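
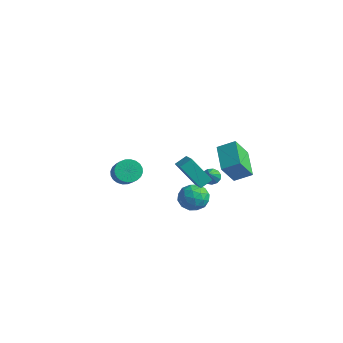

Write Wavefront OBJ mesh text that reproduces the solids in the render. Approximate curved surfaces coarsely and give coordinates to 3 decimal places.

v 3.105 -1.494 1.853
v 3.281 -0.782 2.263
v 2.271 -1.098 1.524
v 2.447 -0.386 1.934
v 4.053 -0.814 0.266
v 4.229 -0.102 0.676
v 3.219 -0.418 -0.063
v 3.395 0.294 0.347
v 2.894 0.068 -0.432
v 3.591 0.326 -1.051
v 2.529 -1.146 -1.349
v 3.226 -0.888 -1.968
v 3.458 -1.233 -1.095
v 3.684 -0.482 -0.528
v 2.436 -0.338 -1.872
v 2.662 0.413 -1.305
v 3.308 0.075 -1.941
v 3.94 -0.478 -1.461
v 2.18 -0.342 -0.939
v 2.812 -0.895 -0.459
v 3.275 0.304 -0.661
v 2.845 -1.124 -1.739
v 2.982 -1.326 -1.226
v 3.391 -1.175 -1.59
v 3.33 -0.171 -0.353
v 3.739 -0.02 -0.718
v 3.661 -0.936 -0.743
v 2.381 -0.8 -1.682
v 2.79 -0.649 -2.047
v 2.729 0.355 -0.81
v 3.138 0.506 -1.174
v 2.459 0.116 -1.657
v 3.518 0.308 -1.548
v 3.303 -0.406 -2.087
v 2.839 -0.082 -2.031
v 2.971 0.359 -1.697
v 3.889 -0.017 -1.266
v 3.674 -0.731 -1.805
v 3.811 -0.933 -1.292
v 3.944 -0.492 -0.958
v 3.723 -0.164 -1.789
v 2.446 -0.089 -0.595
v 2.231 -0.803 -1.134
v 2.176 -0.328 -1.442
v 2.309 0.113 -1.108
v 2.817 -0.414 -0.313
v 2.602 -1.128 -0.852
v 3.149 -1.179 -0.703
v 3.281 -0.738 -0.369
v 2.397 -0.656 -0.611
v 0.66 3.406 -2.344
v 0.969 3.161 -2.783
v 1.42 2.454 -1.276
v 1.147 3.421 -2.677
v 1.17 3.677 -2.465
v 1.031 3.846 -2.216
v 0.774 3.876 -2.006
v 0.481 3.756 -1.904
v 0.245 3.526 -1.942
v 0.141 3.257 -2.107
v 0.201 3.035 -2.348
v 0.407 2.931 -2.587
v 0.694 2.978 -2.749
v 2.593 2.916 0.33
v 2.502 1.968 1.665
v 3.383 3.616 0.881
v 3.292 2.667 2.215
v 4.048 1.813 -0.355
v 3.957 0.864 0.979
v 4.838 2.512 0.195
v 4.747 1.564 1.53
v -4.226 0.986 -3.235
v -3.725 0.801 -3.896
v -2.653 0.168 -2.906
v -3.154 0.354 -2.245
v -3.618 1.105 -3.817
v -2.546 0.472 -2.827
v -3.604 1.391 -3.65
v -2.532 0.758 -2.66
v -3.685 1.615 -3.419
v -2.613 0.983 -2.429
v -3.848 1.744 -3.16
v -2.776 1.111 -2.171
v -4.068 1.757 -2.913
v -2.996 1.124 -1.923
v -4.313 1.653 -2.715
v -3.241 1.02 -1.725
v -4.544 1.447 -2.596
v -3.472 0.815 -1.606
v -4.727 1.172 -2.574
v -3.655 0.539 -1.584
v -4.834 0.868 -2.653
v -3.762 0.235 -1.663
v -4.848 0.582 -2.82
v -3.776 -0.051 -1.83
v -4.767 0.357 -3.051
v -3.695 -0.275 -2.061
v -4.604 0.229 -3.309
v -3.532 -0.404 -2.32
v -4.384 0.216 -3.557
v -3.312 -0.417 -2.567
v -4.139 0.32 -3.755
v -3.067 -0.313 -2.765
v -3.908 0.525 -3.874
v -2.836 -0.107 -2.884
f 2 4 1
f 5 2 1
f 1 4 3
f 3 5 1
f 2 8 4
f 6 2 5
f 6 8 2
f 4 8 3
f 7 5 3
f 3 8 7
f 7 6 5
f 8 6 7
f 9 46 25
f 46 20 49
f 25 49 14
f 46 49 25
f 9 25 21
f 25 14 26
f 21 26 10
f 25 26 21
f 9 21 30
f 21 10 31
f 30 31 16
f 21 31 30
f 9 30 42
f 30 16 45
f 42 45 19
f 30 45 42
f 9 42 46
f 42 19 50
f 46 50 20
f 42 50 46
f 10 26 37
f 26 14 40
f 37 40 18
f 26 40 37
f 14 49 27
f 49 20 48
f 27 48 13
f 49 48 27
f 20 50 47
f 50 19 43
f 47 43 11
f 50 43 47
f 19 45 44
f 45 16 32
f 44 32 15
f 45 32 44
f 16 31 36
f 31 10 33
f 36 33 17
f 31 33 36
f 12 38 24
f 38 18 39
f 24 39 13
f 38 39 24
f 12 24 22
f 24 13 23
f 22 23 11
f 24 23 22
f 12 22 29
f 22 11 28
f 29 28 15
f 22 28 29
f 12 29 34
f 29 15 35
f 34 35 17
f 29 35 34
f 12 34 38
f 34 17 41
f 38 41 18
f 34 41 38
f 13 39 27
f 39 18 40
f 27 40 14
f 39 40 27
f 11 23 47
f 23 13 48
f 47 48 20
f 23 48 47
f 15 28 44
f 28 11 43
f 44 43 19
f 28 43 44
f 17 35 36
f 35 15 32
f 36 32 16
f 35 32 36
f 18 41 37
f 41 17 33
f 37 33 10
f 41 33 37
f 52 51 54
f 52 54 53
f 54 51 55
f 54 55 53
f 55 51 56
f 55 56 53
f 56 51 57
f 56 57 53
f 57 51 58
f 57 58 53
f 58 51 59
f 58 59 53
f 59 51 60
f 59 60 53
f 60 51 61
f 60 61 53
f 61 51 62
f 61 62 53
f 62 51 63
f 62 63 53
f 63 51 52
f 63 52 53
f 65 67 64
f 68 65 64
f 64 67 66
f 66 68 64
f 65 71 67
f 69 65 68
f 69 71 65
f 67 71 66
f 70 68 66
f 66 71 70
f 70 69 68
f 71 69 70
f 73 72 76
f 73 76 74
f 74 76 77
f 74 77 75
f 76 72 78
f 76 78 77
f 77 78 79
f 77 79 75
f 78 72 80
f 78 80 79
f 79 80 81
f 79 81 75
f 80 72 82
f 80 82 81
f 81 82 83
f 81 83 75
f 82 72 84
f 82 84 83
f 83 84 85
f 83 85 75
f 84 72 86
f 84 86 85
f 85 86 87
f 85 87 75
f 86 72 88
f 86 88 87
f 87 88 89
f 87 89 75
f 88 72 90
f 88 90 89
f 89 90 91
f 89 91 75
f 90 72 92
f 90 92 91
f 91 92 93
f 91 93 75
f 92 72 94
f 92 94 93
f 93 94 95
f 93 95 75
f 94 72 96
f 94 96 95
f 95 96 97
f 95 97 75
f 96 72 98
f 96 98 97
f 97 98 99
f 97 99 75
f 98 72 100
f 98 100 99
f 99 100 101
f 99 101 75
f 100 72 102
f 100 102 101
f 101 102 103
f 101 103 75
f 102 72 104
f 102 104 103
f 103 104 105
f 103 105 75
f 104 72 73
f 104 73 105
f 105 73 74
f 105 74 75



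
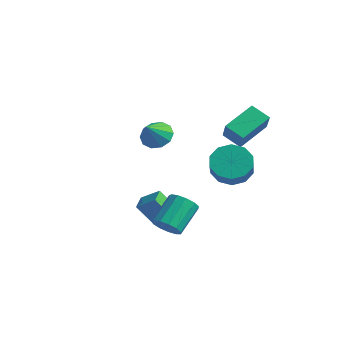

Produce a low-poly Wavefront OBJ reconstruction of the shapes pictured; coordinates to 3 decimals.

v 1.786 2.369 -0.44
v 2.29 1.86 -1.221
v 2.979 1.102 -0.281
v 2.474 1.611 0.5
v 2.647 2.385 -1.058
v 3.335 1.627 -0.118
v 2.674 2.904 -0.659
v 3.363 2.146 0.28
v 2.362 3.219 -0.177
v 3.051 2.461 0.763
v 1.83 3.209 0.205
v 2.519 2.451 1.145
v 1.281 2.878 0.341
v 1.97 2.12 1.281
v 0.925 2.353 0.178
v 1.613 1.595 1.118
v 0.897 1.834 -0.22
v 1.586 1.076 0.719
v 1.209 1.519 -0.703
v 1.898 0.761 0.237
v 1.741 1.529 -1.085
v 2.43 0.771 -0.145
v -2.981 2.012 0.202
v -2.315 1.714 -0.29
v -2.679 1.008 1.218
v -2.122 2.103 0.037
v -2.257 2.458 0.427
v -2.669 2.642 0.73
v -3.2 2.585 0.832
v -3.648 2.309 0.693
v -3.841 1.92 0.367
v -3.706 1.565 -0.023
v -3.294 1.382 -0.327
v -2.763 1.438 -0.429
v 2.241 2.446 1.084
v 1.287 2.236 1.611
v 2.321 4.127 1.901
v 1.367 3.916 2.427
v 2.913 1.924 2.093
v 1.959 1.713 2.619
v 2.993 3.604 2.909
v 2.039 3.394 3.436
v 2.209 -2.309 -2.469
v 2.946 -2.375 -2.223
v 2.709 -1.017 -1.146
v 1.971 -0.951 -1.391
v 2.954 -2.101 -2.567
v 2.717 -0.743 -1.49
v 2.725 -1.893 -2.879
v 2.488 -0.535 -1.802
v 2.332 -1.817 -3.061
v 2.095 -0.459 -1.984
v 1.9 -1.898 -3.055
v 1.663 -0.539 -1.978
v 1.566 -2.109 -2.863
v 1.329 -0.75 -1.785
v 1.436 -2.383 -2.545
v 1.199 -1.025 -1.468
v 1.551 -2.634 -2.204
v 1.314 -1.276 -1.126
v 1.875 -2.782 -1.946
v 1.638 -1.424 -0.868
v 2.305 -2.78 -1.854
v 2.068 -1.421 -0.777
v 2.704 -2.628 -1.958
v 2.467 -1.27 -0.88
v -1.324 0.088 -4.472
v -1.835 -0.437 -3.447
v -1.826 0.869 -4.322
v -2.337 0.343 -3.297
v -0.463 0.517 -3.823
v -0.974 -0.009 -2.798
v -0.965 1.297 -3.673
v -1.476 0.772 -2.648
f 2 1 5
f 2 5 3
f 3 5 6
f 3 6 4
f 5 1 7
f 5 7 6
f 6 7 8
f 6 8 4
f 7 1 9
f 7 9 8
f 8 9 10
f 8 10 4
f 9 1 11
f 9 11 10
f 10 11 12
f 10 12 4
f 11 1 13
f 11 13 12
f 12 13 14
f 12 14 4
f 13 1 15
f 13 15 14
f 14 15 16
f 14 16 4
f 15 1 17
f 15 17 16
f 16 17 18
f 16 18 4
f 17 1 19
f 17 19 18
f 18 19 20
f 18 20 4
f 19 1 21
f 19 21 20
f 20 21 22
f 20 22 4
f 21 1 2
f 21 2 22
f 22 2 3
f 22 3 4
f 24 23 26
f 24 26 25
f 26 23 27
f 26 27 25
f 27 23 28
f 27 28 25
f 28 23 29
f 28 29 25
f 29 23 30
f 29 30 25
f 30 23 31
f 30 31 25
f 31 23 32
f 31 32 25
f 32 23 33
f 32 33 25
f 33 23 34
f 33 34 25
f 34 23 24
f 34 24 25
f 36 38 35
f 39 36 35
f 35 38 37
f 37 39 35
f 36 42 38
f 40 36 39
f 40 42 36
f 38 42 37
f 41 39 37
f 37 42 41
f 41 40 39
f 42 40 41
f 44 43 47
f 44 47 45
f 45 47 48
f 45 48 46
f 47 43 49
f 47 49 48
f 48 49 50
f 48 50 46
f 49 43 51
f 49 51 50
f 50 51 52
f 50 52 46
f 51 43 53
f 51 53 52
f 52 53 54
f 52 54 46
f 53 43 55
f 53 55 54
f 54 55 56
f 54 56 46
f 55 43 57
f 55 57 56
f 56 57 58
f 56 58 46
f 57 43 59
f 57 59 58
f 58 59 60
f 58 60 46
f 59 43 61
f 59 61 60
f 60 61 62
f 60 62 46
f 61 43 63
f 61 63 62
f 62 63 64
f 62 64 46
f 63 43 65
f 63 65 64
f 64 65 66
f 64 66 46
f 65 43 44
f 65 44 66
f 66 44 45
f 66 45 46
f 68 70 67
f 71 68 67
f 67 70 69
f 69 71 67
f 68 74 70
f 72 68 71
f 72 74 68
f 70 74 69
f 73 71 69
f 69 74 73
f 73 72 71
f 74 72 73



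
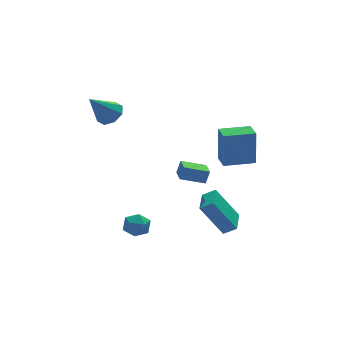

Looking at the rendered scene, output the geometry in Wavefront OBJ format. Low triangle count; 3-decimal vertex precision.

v -1.619 3.843 2.469
v -1.117 4.306 2.94
v -2.821 3.637 3.951
v -1.553 4.653 2.635
v -2.027 4.525 2.232
v -2.262 3.998 1.968
v -2.12 3.379 1.997
v -1.685 3.032 2.303
v -1.21 3.16 2.706
v -0.975 3.688 2.97
v 0.346 -2.981 -1.12
v 0.928 -3.331 -0.68
v 1.057 -1.753 -1.083
v 1.64 -2.103 -0.643
v 1.4 -3.537 -2.957
v 1.983 -3.887 -2.517
v 2.112 -2.309 -2.92
v 2.694 -2.659 -2.48
v 1.836 2.739 -2.818
v 2.115 2.817 -2.04
v 2.142 3.847 -3.038
v 2.421 3.924 -2.26
v 3.139 2.296 -3.24
v 3.418 2.373 -2.462
v 3.445 3.403 -3.46
v 3.724 3.481 -2.682
v -2.295 0.269 -3.11
v -1.527 0.389 -3.296
v -2.253 -0.889 -3.684
v -1.485 -0.769 -3.87
v -1.7 -0.879 -3.108
v -1.726 -0.163 -2.753
v -2.054 -0.337 -4.227
v -2.08 0.379 -3.872
v -1.378 0.014 -3.986
v -1.159 -0.321 -3.294
v -2.621 -0.179 -3.686
v -2.402 -0.514 -2.994
v 2.065 -2.081 1.01
v 2.131 -1.906 3.052
v 2.258 -1.043 0.915
v 2.325 -0.868 2.957
v 3.715 -2.392 0.983
v 3.782 -2.217 3.025
v 3.909 -1.354 0.888
v 3.975 -1.179 2.93
f 2 1 4
f 2 4 3
f 4 1 5
f 4 5 3
f 5 1 6
f 5 6 3
f 6 1 7
f 6 7 3
f 7 1 8
f 7 8 3
f 8 1 9
f 8 9 3
f 9 1 10
f 9 10 3
f 10 1 2
f 10 2 3
f 12 14 11
f 15 12 11
f 11 14 13
f 13 15 11
f 12 18 14
f 16 12 15
f 16 18 12
f 14 18 13
f 17 15 13
f 13 18 17
f 17 16 15
f 18 16 17
f 20 22 19
f 23 20 19
f 19 22 21
f 21 23 19
f 20 26 22
f 24 20 23
f 24 26 20
f 22 26 21
f 25 23 21
f 21 26 25
f 25 24 23
f 26 24 25
f 27 38 32
f 27 32 28
f 27 28 34
f 27 34 37
f 27 37 38
f 28 32 36
f 32 38 31
f 38 37 29
f 37 34 33
f 34 28 35
f 30 36 31
f 30 31 29
f 30 29 33
f 30 33 35
f 30 35 36
f 31 36 32
f 29 31 38
f 33 29 37
f 35 33 34
f 36 35 28
f 40 42 39
f 43 40 39
f 39 42 41
f 41 43 39
f 40 46 42
f 44 40 43
f 44 46 40
f 42 46 41
f 45 43 41
f 41 46 45
f 45 44 43
f 46 44 45



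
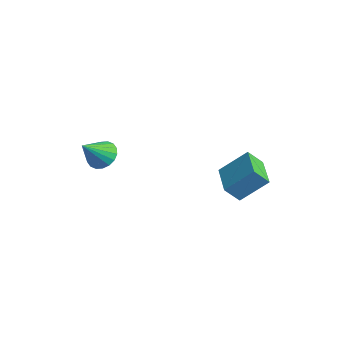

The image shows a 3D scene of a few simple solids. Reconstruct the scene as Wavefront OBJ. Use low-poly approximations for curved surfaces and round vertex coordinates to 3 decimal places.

v 0.012 1.616 2.189
v 0.635 2.831 3.422
v 0.198 2.346 1.374
v 0.822 3.562 2.607
v 1.798 0.918 1.973
v 2.422 2.134 3.206
v 1.985 1.649 1.158
v 2.608 2.864 2.391
v -2.814 -3.124 3.067
v -1.981 -2.873 3.075
v -2.466 -4.316 4.213
v -2.14 -2.653 3.352
v -2.433 -2.527 3.572
v -2.801 -2.519 3.692
v -3.171 -2.631 3.688
v -3.471 -2.84 3.561
v -3.641 -3.106 3.336
v -3.647 -3.375 3.058
v -3.488 -3.595 2.782
v -3.195 -3.721 2.562
v -2.827 -3.729 2.442
v -2.456 -3.617 2.446
v -2.156 -3.408 2.572
v -1.987 -3.142 2.797
f 2 4 1
f 5 2 1
f 1 4 3
f 3 5 1
f 2 8 4
f 6 2 5
f 6 8 2
f 4 8 3
f 7 5 3
f 3 8 7
f 7 6 5
f 8 6 7
f 10 9 12
f 10 12 11
f 12 9 13
f 12 13 11
f 13 9 14
f 13 14 11
f 14 9 15
f 14 15 11
f 15 9 16
f 15 16 11
f 16 9 17
f 16 17 11
f 17 9 18
f 17 18 11
f 18 9 19
f 18 19 11
f 19 9 20
f 19 20 11
f 20 9 21
f 20 21 11
f 21 9 22
f 21 22 11
f 22 9 23
f 22 23 11
f 23 9 24
f 23 24 11
f 24 9 10
f 24 10 11



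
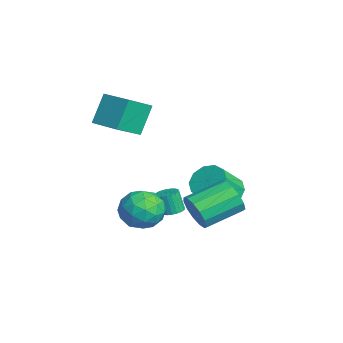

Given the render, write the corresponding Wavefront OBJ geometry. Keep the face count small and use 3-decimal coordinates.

v 2.381 0.057 -1.426
v 2.845 -0.646 -2.293
v 1.875 -1.534 -0.407
v 2.339 -2.237 -1.274
v 3.071 -1.568 -0.583
v 3.384 -0.584 -1.213
v 1.336 -1.596 -1.487
v 1.649 -0.612 -2.117
v 2.199 -1.668 -2.331
v 3.271 -1.651 -1.772
v 1.449 -0.529 -0.928
v 2.521 -0.512 -0.369
v 2.658 -0.155 -1.949
v 2.062 -2.025 -0.751
v 2.493 -1.632 -0.344
v 2.765 -2.045 -0.854
v 2.974 -0.119 -1.314
v 3.247 -0.532 -1.824
v 3.38 -1.074 -0.818
v 1.473 -1.648 -0.876
v 1.746 -2.061 -1.386
v 1.955 -0.135 -1.846
v 2.227 -0.548 -2.356
v 1.34 -1.106 -1.882
v 2.551 -1.169 -2.481
v 2.253 -2.104 -1.882
v 1.664 -1.727 -2.008
v 1.848 -1.149 -2.378
v 3.181 -1.159 -2.153
v 2.883 -2.094 -1.553
v 3.313 -1.7 -1.147
v 3.497 -1.122 -1.517
v 2.801 -1.759 -2.175
v 1.837 -0.086 -1.147
v 1.539 -1.021 -0.547
v 1.223 -1.058 -1.183
v 1.407 -0.48 -1.553
v 2.467 -0.076 -0.818
v 2.169 -1.011 -0.219
v 2.872 -1.031 -0.322
v 3.056 -0.453 -0.692
v 1.919 -0.421 -0.525
v -4.3 -0.732 2.757
v -3.47 -2.025 3.656
v -2.882 0.282 2.908
v -2.052 -1.01 3.806
v -3.628 -1.43 1.134
v -2.798 -2.722 2.032
v -2.21 -0.415 1.284
v -1.38 -1.708 2.183
v -2.275 3.888 -3.207
v -1.347 4.417 -3.281
v -0.618 3.32 -1.967
v -1.545 2.792 -1.893
v -1.718 4.718 -2.824
v -0.989 3.622 -1.51
v -2.302 4.702 -2.513
v -1.573 3.606 -1.199
v -2.875 4.375 -2.467
v -2.146 3.279 -1.153
v -3.219 3.863 -2.704
v -2.49 2.766 -1.39
v -3.202 3.36 -3.133
v -2.473 2.263 -1.819
v -2.831 3.058 -3.59
v -2.102 1.962 -2.276
v -2.247 3.074 -3.901
v -1.518 1.978 -2.587
v -1.674 3.401 -3.947
v -0.945 2.305 -2.633
v -1.33 3.914 -3.71
v -0.601 2.817 -2.396
v 2.774 1.355 -1.577
v 3.268 1.188 -0.677
v 2.701 3.138 -0.004
v 2.206 3.305 -0.903
v 3.662 1.428 -1.04
v 3.094 3.378 -0.366
v 3.773 1.644 -1.573
v 3.205 3.595 -0.899
v 3.567 1.769 -2.107
v 2.999 3.719 -1.434
v 3.109 1.762 -2.473
v 2.541 3.712 -1.8
v 2.545 1.626 -2.554
v 1.977 3.576 -1.881
v 2.053 1.404 -2.325
v 1.486 3.354 -1.652
v 1.791 1.166 -1.859
v 1.223 3.116 -1.185
v 1.84 0.988 -1.302
v 1.272 2.939 -0.629
v 2.186 0.927 -0.833
v 1.618 2.877 -0.16
v 2.718 1.001 -0.6
v 2.151 2.952 0.073
v -0.046 0.801 -2.995
v 0.269 1.294 -2.823
v 0.041 1.033 -1.654
v -0.274 0.539 -1.825
v 0.049 1.384 -2.846
v -0.178 1.123 -1.676
v -0.184 1.386 -2.891
v -0.412 1.124 -1.721
v -0.397 1.298 -2.952
v -0.624 1.037 -1.782
v -0.556 1.135 -3.019
v -0.784 0.873 -1.85
v -0.638 0.92 -3.083
v -0.865 0.659 -1.913
v -0.629 0.688 -3.134
v -0.857 0.426 -1.964
v -0.532 0.472 -3.163
v -0.76 0.211 -1.993
v -0.361 0.307 -3.166
v -0.589 0.046 -1.997
v -0.142 0.217 -3.144
v -0.369 -0.044 -1.974
v 0.092 0.216 -3.099
v -0.136 -0.046 -1.929
v 0.304 0.303 -3.038
v 0.077 0.042 -1.868
v 0.464 0.467 -2.97
v 0.236 0.205 -1.801
v 0.545 0.681 -2.907
v 0.318 0.42 -1.737
v 0.537 0.914 -2.856
v 0.309 0.652 -1.686
v 0.44 1.129 -2.827
v 0.212 0.868 -1.657
f 1 38 17
f 38 12 41
f 17 41 6
f 38 41 17
f 1 17 13
f 17 6 18
f 13 18 2
f 17 18 13
f 1 13 22
f 13 2 23
f 22 23 8
f 13 23 22
f 1 22 34
f 22 8 37
f 34 37 11
f 22 37 34
f 1 34 38
f 34 11 42
f 38 42 12
f 34 42 38
f 2 18 29
f 18 6 32
f 29 32 10
f 18 32 29
f 6 41 19
f 41 12 40
f 19 40 5
f 41 40 19
f 12 42 39
f 42 11 35
f 39 35 3
f 42 35 39
f 11 37 36
f 37 8 24
f 36 24 7
f 37 24 36
f 8 23 28
f 23 2 25
f 28 25 9
f 23 25 28
f 4 30 16
f 30 10 31
f 16 31 5
f 30 31 16
f 4 16 14
f 16 5 15
f 14 15 3
f 16 15 14
f 4 14 21
f 14 3 20
f 21 20 7
f 14 20 21
f 4 21 26
f 21 7 27
f 26 27 9
f 21 27 26
f 4 26 30
f 26 9 33
f 30 33 10
f 26 33 30
f 5 31 19
f 31 10 32
f 19 32 6
f 31 32 19
f 3 15 39
f 15 5 40
f 39 40 12
f 15 40 39
f 7 20 36
f 20 3 35
f 36 35 11
f 20 35 36
f 9 27 28
f 27 7 24
f 28 24 8
f 27 24 28
f 10 33 29
f 33 9 25
f 29 25 2
f 33 25 29
f 44 46 43
f 47 44 43
f 43 46 45
f 45 47 43
f 44 50 46
f 48 44 47
f 48 50 44
f 46 50 45
f 49 47 45
f 45 50 49
f 49 48 47
f 50 48 49
f 52 51 55
f 52 55 53
f 53 55 56
f 53 56 54
f 55 51 57
f 55 57 56
f 56 57 58
f 56 58 54
f 57 51 59
f 57 59 58
f 58 59 60
f 58 60 54
f 59 51 61
f 59 61 60
f 60 61 62
f 60 62 54
f 61 51 63
f 61 63 62
f 62 63 64
f 62 64 54
f 63 51 65
f 63 65 64
f 64 65 66
f 64 66 54
f 65 51 67
f 65 67 66
f 66 67 68
f 66 68 54
f 67 51 69
f 67 69 68
f 68 69 70
f 68 70 54
f 69 51 71
f 69 71 70
f 70 71 72
f 70 72 54
f 71 51 52
f 71 52 72
f 72 52 53
f 72 53 54
f 74 73 77
f 74 77 75
f 75 77 78
f 75 78 76
f 77 73 79
f 77 79 78
f 78 79 80
f 78 80 76
f 79 73 81
f 79 81 80
f 80 81 82
f 80 82 76
f 81 73 83
f 81 83 82
f 82 83 84
f 82 84 76
f 83 73 85
f 83 85 84
f 84 85 86
f 84 86 76
f 85 73 87
f 85 87 86
f 86 87 88
f 86 88 76
f 87 73 89
f 87 89 88
f 88 89 90
f 88 90 76
f 89 73 91
f 89 91 90
f 90 91 92
f 90 92 76
f 91 73 93
f 91 93 92
f 92 93 94
f 92 94 76
f 93 73 95
f 93 95 94
f 94 95 96
f 94 96 76
f 95 73 74
f 95 74 96
f 96 74 75
f 96 75 76
f 98 97 101
f 98 101 99
f 99 101 102
f 99 102 100
f 101 97 103
f 101 103 102
f 102 103 104
f 102 104 100
f 103 97 105
f 103 105 104
f 104 105 106
f 104 106 100
f 105 97 107
f 105 107 106
f 106 107 108
f 106 108 100
f 107 97 109
f 107 109 108
f 108 109 110
f 108 110 100
f 109 97 111
f 109 111 110
f 110 111 112
f 110 112 100
f 111 97 113
f 111 113 112
f 112 113 114
f 112 114 100
f 113 97 115
f 113 115 114
f 114 115 116
f 114 116 100
f 115 97 117
f 115 117 116
f 116 117 118
f 116 118 100
f 117 97 119
f 117 119 118
f 118 119 120
f 118 120 100
f 119 97 121
f 119 121 120
f 120 121 122
f 120 122 100
f 121 97 123
f 121 123 122
f 122 123 124
f 122 124 100
f 123 97 125
f 123 125 124
f 124 125 126
f 124 126 100
f 125 97 127
f 125 127 126
f 126 127 128
f 126 128 100
f 127 97 129
f 127 129 128
f 128 129 130
f 128 130 100
f 129 97 98
f 129 98 130
f 130 98 99
f 130 99 100



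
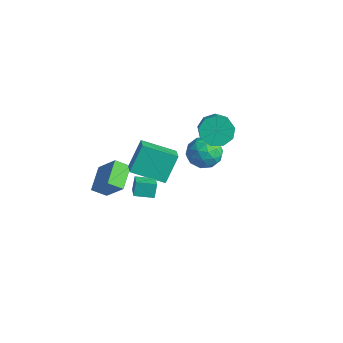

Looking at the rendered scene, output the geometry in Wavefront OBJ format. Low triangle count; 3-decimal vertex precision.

v -1.181 -2.601 0.886
v -1.469 -1.545 2.39
v 0.138 -1.177 0.139
v -0.15 -0.121 1.643
v -0.09 -3.259 1.557
v -0.378 -2.203 3.061
v 1.229 -1.835 0.81
v 0.941 -0.779 2.314
v -0.591 2.892 1.676
v 0.071 2.858 0.901
v 1.054 2.194 1.769
v 0.391 2.228 2.544
v 0.154 3.451 1.26
v 1.136 2.787 2.128
v -0.112 3.782 1.813
v 0.871 3.118 2.682
v -0.602 3.696 2.303
v 0.381 3.033 3.171
v -1.087 3.235 2.498
v -0.105 2.571 3.367
v -1.34 2.613 2.309
v -0.358 1.949 3.178
v -1.243 2.121 1.824
v -0.26 1.457 2.692
v -0.841 1.99 1.269
v 0.142 1.327 2.138
v -0.322 2.281 0.904
v 0.661 1.618 1.773
v 2.288 -4.656 2.104
v 2.074 -4.334 2.906
v 1.419 -4.142 1.666
v 1.205 -3.82 2.468
v 2.915 -3.76 1.912
v 2.701 -3.438 2.714
v 2.046 -3.246 1.474
v 1.832 -2.924 2.276
v -2.195 4.405 -2.731
v -1.386 3.655 -2.423
v -3.474 3.385 -1.857
v -2.665 2.635 -1.549
v -2.676 3.685 -1.091
v -1.886 4.315 -1.631
v -2.974 2.725 -2.649
v -2.184 3.355 -3.189
v -1.867 2.616 -2.372
v -1.683 3.209 -1.409
v -3.177 3.831 -2.871
v -2.993 4.424 -1.908
v -1.678 4.12 -2.653
v -3.182 2.92 -1.627
v -3.188 3.538 -1.357
v -2.713 3.097 -1.176
v -1.972 4.508 -2.188
v -1.496 4.067 -2.007
v -2.255 4.084 -1.224
v -3.364 2.973 -2.273
v -2.888 2.532 -2.092
v -2.147 3.943 -3.104
v -1.672 3.502 -2.923
v -2.605 2.956 -3.056
v -1.486 3.068 -2.443
v -2.237 2.468 -1.929
v -2.419 2.521 -2.576
v -1.955 2.892 -2.893
v -1.377 3.416 -1.877
v -2.129 2.817 -1.363
v -2.136 3.434 -1.094
v -1.671 3.805 -1.411
v -1.66 2.806 -1.847
v -2.731 4.223 -2.917
v -3.483 3.624 -2.403
v -3.189 3.235 -2.869
v -2.724 3.606 -3.186
v -2.623 4.572 -2.351
v -3.374 3.972 -1.837
v -2.905 4.148 -1.387
v -2.441 4.519 -1.704
v -3.2 4.234 -2.433
v -2.69 -2.546 -0.904
v -3.165 -3.244 -0.368
v -1.397 -2.299 0.561
v -1.872 -2.997 1.098
v -1.728 -3.703 -1.558
v -2.203 -4.401 -1.021
v -0.435 -3.456 -0.092
v -0.91 -4.154 0.444
f 2 4 1
f 5 2 1
f 1 4 3
f 3 5 1
f 2 8 4
f 6 2 5
f 6 8 2
f 4 8 3
f 7 5 3
f 3 8 7
f 7 6 5
f 8 6 7
f 10 9 13
f 10 13 11
f 11 13 14
f 11 14 12
f 13 9 15
f 13 15 14
f 14 15 16
f 14 16 12
f 15 9 17
f 15 17 16
f 16 17 18
f 16 18 12
f 17 9 19
f 17 19 18
f 18 19 20
f 18 20 12
f 19 9 21
f 19 21 20
f 20 21 22
f 20 22 12
f 21 9 23
f 21 23 22
f 22 23 24
f 22 24 12
f 23 9 25
f 23 25 24
f 24 25 26
f 24 26 12
f 25 9 27
f 25 27 26
f 26 27 28
f 26 28 12
f 27 9 10
f 27 10 28
f 28 10 11
f 28 11 12
f 30 32 29
f 33 30 29
f 29 32 31
f 31 33 29
f 30 36 32
f 34 30 33
f 34 36 30
f 32 36 31
f 35 33 31
f 31 36 35
f 35 34 33
f 36 34 35
f 37 74 53
f 74 48 77
f 53 77 42
f 74 77 53
f 37 53 49
f 53 42 54
f 49 54 38
f 53 54 49
f 37 49 58
f 49 38 59
f 58 59 44
f 49 59 58
f 37 58 70
f 58 44 73
f 70 73 47
f 58 73 70
f 37 70 74
f 70 47 78
f 74 78 48
f 70 78 74
f 38 54 65
f 54 42 68
f 65 68 46
f 54 68 65
f 42 77 55
f 77 48 76
f 55 76 41
f 77 76 55
f 48 78 75
f 78 47 71
f 75 71 39
f 78 71 75
f 47 73 72
f 73 44 60
f 72 60 43
f 73 60 72
f 44 59 64
f 59 38 61
f 64 61 45
f 59 61 64
f 40 66 52
f 66 46 67
f 52 67 41
f 66 67 52
f 40 52 50
f 52 41 51
f 50 51 39
f 52 51 50
f 40 50 57
f 50 39 56
f 57 56 43
f 50 56 57
f 40 57 62
f 57 43 63
f 62 63 45
f 57 63 62
f 40 62 66
f 62 45 69
f 66 69 46
f 62 69 66
f 41 67 55
f 67 46 68
f 55 68 42
f 67 68 55
f 39 51 75
f 51 41 76
f 75 76 48
f 51 76 75
f 43 56 72
f 56 39 71
f 72 71 47
f 56 71 72
f 45 63 64
f 63 43 60
f 64 60 44
f 63 60 64
f 46 69 65
f 69 45 61
f 65 61 38
f 69 61 65
f 80 82 79
f 83 80 79
f 79 82 81
f 81 83 79
f 80 86 82
f 84 80 83
f 84 86 80
f 82 86 81
f 85 83 81
f 81 86 85
f 85 84 83
f 86 84 85



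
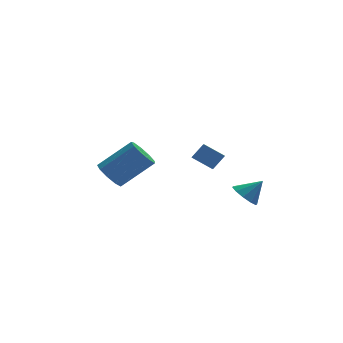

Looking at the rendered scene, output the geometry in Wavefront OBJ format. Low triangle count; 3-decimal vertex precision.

v -4.068 -0.352 3.066
v -3.651 0.232 2.575
v -1.995 0.217 3.962
v -2.412 -0.368 4.454
v -3.987 0.51 2.98
v -2.332 0.494 4.367
v -4.362 0.384 3.425
v -2.706 0.368 4.812
v -4.598 -0.086 3.702
v -2.943 -0.102 5.09
v -4.587 -0.681 3.682
v -2.931 -0.697 5.07
v -4.332 -1.122 3.374
v -2.677 -1.137 4.761
v -3.954 -1.203 2.921
v -2.299 -1.218 4.309
v -3.629 -0.885 2.537
v -1.974 -0.901 3.924
v -3.509 -0.319 2.4
v -1.854 -0.334 3.787
v 1.731 2.414 1.685
v 1.343 0.994 2.337
v 0.797 2.971 2.341
v 0.409 1.551 2.994
v 2.371 2.589 2.446
v 1.983 1.169 3.099
v 1.437 3.146 3.103
v 1.049 1.726 3.755
v 2.678 -0.116 0.869
v 3.081 -0.734 0.468
v 3.582 -0.124 1.791
v 3.266 -0.281 0.292
v 3.225 0.234 0.337
v 2.976 0.616 0.585
v 2.613 0.719 0.941
v 2.275 0.503 1.271
v 2.091 0.05 1.447
v 2.131 -0.465 1.402
v 2.381 -0.847 1.154
v 2.743 -0.95 0.798
f 2 1 5
f 2 5 3
f 3 5 6
f 3 6 4
f 5 1 7
f 5 7 6
f 6 7 8
f 6 8 4
f 7 1 9
f 7 9 8
f 8 9 10
f 8 10 4
f 9 1 11
f 9 11 10
f 10 11 12
f 10 12 4
f 11 1 13
f 11 13 12
f 12 13 14
f 12 14 4
f 13 1 15
f 13 15 14
f 14 15 16
f 14 16 4
f 15 1 17
f 15 17 16
f 16 17 18
f 16 18 4
f 17 1 19
f 17 19 18
f 18 19 20
f 18 20 4
f 19 1 2
f 19 2 20
f 20 2 3
f 20 3 4
f 22 24 21
f 25 22 21
f 21 24 23
f 23 25 21
f 22 28 24
f 26 22 25
f 26 28 22
f 24 28 23
f 27 25 23
f 23 28 27
f 27 26 25
f 28 26 27
f 30 29 32
f 30 32 31
f 32 29 33
f 32 33 31
f 33 29 34
f 33 34 31
f 34 29 35
f 34 35 31
f 35 29 36
f 35 36 31
f 36 29 37
f 36 37 31
f 37 29 38
f 37 38 31
f 38 29 39
f 38 39 31
f 39 29 40
f 39 40 31
f 40 29 30
f 40 30 31



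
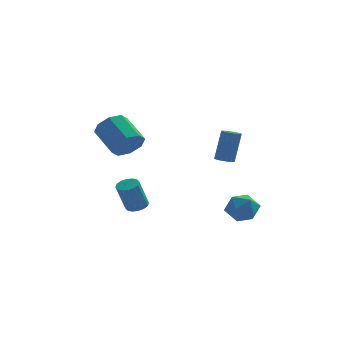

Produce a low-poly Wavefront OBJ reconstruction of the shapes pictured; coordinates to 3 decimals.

v -2.66 -2.865 -1.504
v -2.183 -2.54 -1.279
v -2.643 -2.989 0.349
v -3.12 -3.315 0.124
v -2.427 -2.332 -1.291
v -2.887 -2.781 0.337
v -2.734 -2.267 -1.359
v -3.194 -2.716 0.268
v -3.021 -2.362 -1.467
v -3.481 -2.812 0.161
v -3.211 -2.593 -1.584
v -3.671 -3.042 0.043
v -3.254 -2.896 -1.68
v -3.714 -3.345 -0.052
v -3.137 -3.191 -1.729
v -3.597 -3.64 -0.101
v -2.893 -3.399 -1.717
v -3.353 -3.848 -0.089
v -2.586 -3.464 -1.648
v -3.046 -3.913 -0.021
v -2.299 -3.368 -1.541
v -2.759 -3.818 0.087
v -2.109 -3.138 -1.423
v -2.569 -3.587 0.204
v -2.066 -2.835 -1.328
v -2.526 -3.284 0.3
v 1.725 -2.872 -1.806
v 2.26 -2.325 -2.432
v 3.04 -3.175 -0.948
v 3.575 -2.628 -1.574
v 2.915 -2.195 -0.979
v 2.102 -2.008 -1.51
v 3.198 -3.492 -1.87
v 2.385 -3.305 -2.401
v 3.17 -2.709 -2.472
v 2.995 -1.907 -1.921
v 2.305 -3.593 -1.459
v 2.13 -2.791 -0.908
v -3.202 0.06 1.649
v -2.558 0.76 1.374
v -3.534 2.06 2.397
v -4.178 1.36 2.671
v -3.142 0.699 0.895
v -4.118 1.998 1.918
v -3.761 0.264 0.857
v -4.737 1.563 1.88
v -4.053 -0.291 1.283
v -5.028 1.009 2.306
v -3.846 -0.64 1.923
v -4.822 0.66 2.946
v -3.262 -0.578 2.402
v -4.238 0.721 3.425
v -2.643 -0.143 2.44
v -3.619 1.156 3.463
v -2.352 0.411 2.014
v -3.327 1.711 3.037
v 1.769 0.72 0.413
v 2.302 0.79 0.294
v 2.663 1.19 2.148
v 2.131 1.12 2.267
v 2.184 1.048 0.262
v 2.546 1.447 2.115
v 1.956 1.217 0.27
v 2.317 1.617 2.123
v 1.677 1.253 0.316
v 2.039 1.653 2.169
v 1.423 1.147 0.389
v 1.785 1.547 2.242
v 1.262 0.926 0.468
v 1.624 1.326 2.321
v 1.237 0.65 0.532
v 1.598 1.05 2.386
v 1.354 0.393 0.565
v 1.716 0.792 2.418
v 1.583 0.223 0.557
v 1.944 0.623 2.41
v 1.861 0.187 0.511
v 2.223 0.587 2.364
v 2.115 0.293 0.438
v 2.477 0.693 2.291
v 2.276 0.514 0.359
v 2.638 0.914 2.212
f 2 1 5
f 2 5 3
f 3 5 6
f 3 6 4
f 5 1 7
f 5 7 6
f 6 7 8
f 6 8 4
f 7 1 9
f 7 9 8
f 8 9 10
f 8 10 4
f 9 1 11
f 9 11 10
f 10 11 12
f 10 12 4
f 11 1 13
f 11 13 12
f 12 13 14
f 12 14 4
f 13 1 15
f 13 15 14
f 14 15 16
f 14 16 4
f 15 1 17
f 15 17 16
f 16 17 18
f 16 18 4
f 17 1 19
f 17 19 18
f 18 19 20
f 18 20 4
f 19 1 21
f 19 21 20
f 20 21 22
f 20 22 4
f 21 1 23
f 21 23 22
f 22 23 24
f 22 24 4
f 23 1 25
f 23 25 24
f 24 25 26
f 24 26 4
f 25 1 2
f 25 2 26
f 26 2 3
f 26 3 4
f 27 38 32
f 27 32 28
f 27 28 34
f 27 34 37
f 27 37 38
f 28 32 36
f 32 38 31
f 38 37 29
f 37 34 33
f 34 28 35
f 30 36 31
f 30 31 29
f 30 29 33
f 30 33 35
f 30 35 36
f 31 36 32
f 29 31 38
f 33 29 37
f 35 33 34
f 36 35 28
f 40 39 43
f 40 43 41
f 41 43 44
f 41 44 42
f 43 39 45
f 43 45 44
f 44 45 46
f 44 46 42
f 45 39 47
f 45 47 46
f 46 47 48
f 46 48 42
f 47 39 49
f 47 49 48
f 48 49 50
f 48 50 42
f 49 39 51
f 49 51 50
f 50 51 52
f 50 52 42
f 51 39 53
f 51 53 52
f 52 53 54
f 52 54 42
f 53 39 55
f 53 55 54
f 54 55 56
f 54 56 42
f 55 39 40
f 55 40 56
f 56 40 41
f 56 41 42
f 58 57 61
f 58 61 59
f 59 61 62
f 59 62 60
f 61 57 63
f 61 63 62
f 62 63 64
f 62 64 60
f 63 57 65
f 63 65 64
f 64 65 66
f 64 66 60
f 65 57 67
f 65 67 66
f 66 67 68
f 66 68 60
f 67 57 69
f 67 69 68
f 68 69 70
f 68 70 60
f 69 57 71
f 69 71 70
f 70 71 72
f 70 72 60
f 71 57 73
f 71 73 72
f 72 73 74
f 72 74 60
f 73 57 75
f 73 75 74
f 74 75 76
f 74 76 60
f 75 57 77
f 75 77 76
f 76 77 78
f 76 78 60
f 77 57 79
f 77 79 78
f 78 79 80
f 78 80 60
f 79 57 81
f 79 81 80
f 80 81 82
f 80 82 60
f 81 57 58
f 81 58 82
f 82 58 59
f 82 59 60



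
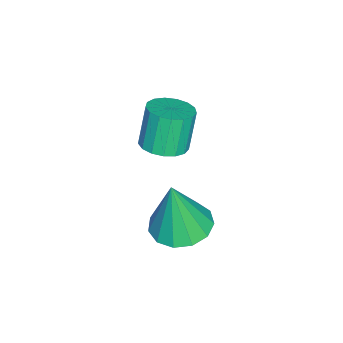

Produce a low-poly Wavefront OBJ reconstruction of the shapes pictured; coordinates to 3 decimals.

v 0.256 1.757 -3.503
v 1.299 1.847 -3.593
v 0.464 1.503 -1.357
v 1.091 2.394 -3.508
v 0.618 2.739 -3.421
v 0.03 2.772 -3.361
v -0.485 2.483 -3.345
v -0.766 1.963 -3.379
v -0.722 1.378 -3.453
v -0.367 0.913 -3.542
v 0.185 0.716 -3.619
v 0.76 0.849 -3.659
v 1.175 1.271 -3.649
v -2.695 0.206 -2.838
v -2.128 0.803 -2.673
v -2.658 0.892 -1.177
v -3.225 0.294 -1.342
v -2.45 1.008 -2.799
v -2.98 1.097 -1.303
v -2.829 1.029 -2.934
v -3.358 1.118 -1.438
v -3.176 0.862 -3.047
v -3.706 0.95 -1.551
v -3.413 0.544 -3.113
v -3.943 0.633 -1.616
v -3.486 0.149 -3.115
v -4.016 0.237 -1.618
v -3.378 -0.234 -3.054
v -3.908 -0.145 -1.557
v -3.113 -0.515 -2.943
v -3.643 -0.427 -1.447
v -2.752 -0.632 -2.809
v -3.282 -0.543 -1.312
v -2.379 -0.556 -2.681
v -2.909 -0.468 -1.185
v -2.078 -0.306 -2.589
v -2.607 -0.218 -1.093
v -1.918 0.061 -2.554
v -2.448 0.15 -1.058
v -1.936 0.461 -2.585
v -2.466 0.55 -1.088
f 2 1 4
f 2 4 3
f 4 1 5
f 4 5 3
f 5 1 6
f 5 6 3
f 6 1 7
f 6 7 3
f 7 1 8
f 7 8 3
f 8 1 9
f 8 9 3
f 9 1 10
f 9 10 3
f 10 1 11
f 10 11 3
f 11 1 12
f 11 12 3
f 12 1 13
f 12 13 3
f 13 1 2
f 13 2 3
f 15 14 18
f 15 18 16
f 16 18 19
f 16 19 17
f 18 14 20
f 18 20 19
f 19 20 21
f 19 21 17
f 20 14 22
f 20 22 21
f 21 22 23
f 21 23 17
f 22 14 24
f 22 24 23
f 23 24 25
f 23 25 17
f 24 14 26
f 24 26 25
f 25 26 27
f 25 27 17
f 26 14 28
f 26 28 27
f 27 28 29
f 27 29 17
f 28 14 30
f 28 30 29
f 29 30 31
f 29 31 17
f 30 14 32
f 30 32 31
f 31 32 33
f 31 33 17
f 32 14 34
f 32 34 33
f 33 34 35
f 33 35 17
f 34 14 36
f 34 36 35
f 35 36 37
f 35 37 17
f 36 14 38
f 36 38 37
f 37 38 39
f 37 39 17
f 38 14 40
f 38 40 39
f 39 40 41
f 39 41 17
f 40 14 15
f 40 15 41
f 41 15 16
f 41 16 17



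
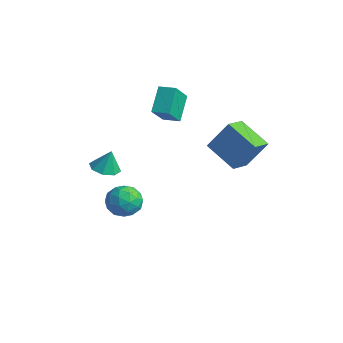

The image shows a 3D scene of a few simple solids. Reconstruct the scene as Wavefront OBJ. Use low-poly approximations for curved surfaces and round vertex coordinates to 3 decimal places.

v -2.745 -1.363 -0.404
v -2.121 -0.72 -0.655
v -2.495 -1.077 0.944
v -2.777 -0.452 -0.591
v -3.414 -0.717 -0.416
v -3.659 -1.361 -0.235
v -3.369 -2.005 -0.152
v -2.713 -2.273 -0.217
v -2.075 -2.008 -0.391
v -1.83 -1.365 -0.573
v -3.005 2.058 2.789
v -3.799 3.158 4.105
v -3.568 3.278 1.431
v -4.362 4.377 2.746
v -2.078 2.603 2.894
v -2.872 3.702 4.209
v -2.641 3.822 1.535
v -3.435 4.922 2.851
v -2.067 0.111 -2.302
v -1.031 -0.382 -2.455
v -2.789 -0.998 -3.625
v -1.753 -1.491 -3.778
v -2.342 -1.672 -2.799
v -1.896 -0.987 -1.981
v -1.924 -0.393 -4.099
v -1.478 0.292 -3.281
v -0.943 -0.693 -3.565
v -1.201 -1.484 -2.761
v -2.619 0.104 -3.319
v -2.877 -0.687 -2.515
v -1.486 -0.038 -2.262
v -2.334 -1.342 -3.818
v -2.68 -1.449 -3.242
v -2.072 -1.738 -3.332
v -1.994 -0.394 -1.984
v -1.385 -0.683 -2.073
v -2.155 -1.442 -2.276
v -2.435 -0.697 -4.007
v -1.826 -0.986 -4.096
v -1.748 0.358 -2.748
v -1.14 0.069 -2.838
v -1.665 0.062 -3.804
v -0.825 -0.511 -3.005
v -1.25 -1.163 -3.782
v -1.35 -0.517 -3.971
v -1.088 -0.114 -3.49
v -0.977 -0.975 -2.532
v -1.401 -1.627 -3.31
v -1.747 -1.734 -2.734
v -1.485 -1.331 -2.254
v -0.925 -1.158 -3.185
v -2.419 0.247 -2.77
v -2.843 -0.405 -3.548
v -2.335 -0.049 -3.826
v -2.073 0.354 -3.346
v -2.57 -0.217 -2.298
v -2.995 -0.869 -3.075
v -2.732 -1.266 -2.59
v -2.47 -0.863 -2.109
v -2.895 -0.222 -2.895
v 3.733 3.531 1.224
v 4.155 2.257 1.654
v 1.811 3.227 2.207
v 2.233 1.952 2.638
v 4.507 4.388 3.002
v 4.929 3.113 3.433
v 2.585 4.083 3.986
v 3.007 2.809 4.416
f 2 1 4
f 2 4 3
f 4 1 5
f 4 5 3
f 5 1 6
f 5 6 3
f 6 1 7
f 6 7 3
f 7 1 8
f 7 8 3
f 8 1 9
f 8 9 3
f 9 1 10
f 9 10 3
f 10 1 2
f 10 2 3
f 12 14 11
f 15 12 11
f 11 14 13
f 13 15 11
f 12 18 14
f 16 12 15
f 16 18 12
f 14 18 13
f 17 15 13
f 13 18 17
f 17 16 15
f 18 16 17
f 19 56 35
f 56 30 59
f 35 59 24
f 56 59 35
f 19 35 31
f 35 24 36
f 31 36 20
f 35 36 31
f 19 31 40
f 31 20 41
f 40 41 26
f 31 41 40
f 19 40 52
f 40 26 55
f 52 55 29
f 40 55 52
f 19 52 56
f 52 29 60
f 56 60 30
f 52 60 56
f 20 36 47
f 36 24 50
f 47 50 28
f 36 50 47
f 24 59 37
f 59 30 58
f 37 58 23
f 59 58 37
f 30 60 57
f 60 29 53
f 57 53 21
f 60 53 57
f 29 55 54
f 55 26 42
f 54 42 25
f 55 42 54
f 26 41 46
f 41 20 43
f 46 43 27
f 41 43 46
f 22 48 34
f 48 28 49
f 34 49 23
f 48 49 34
f 22 34 32
f 34 23 33
f 32 33 21
f 34 33 32
f 22 32 39
f 32 21 38
f 39 38 25
f 32 38 39
f 22 39 44
f 39 25 45
f 44 45 27
f 39 45 44
f 22 44 48
f 44 27 51
f 48 51 28
f 44 51 48
f 23 49 37
f 49 28 50
f 37 50 24
f 49 50 37
f 21 33 57
f 33 23 58
f 57 58 30
f 33 58 57
f 25 38 54
f 38 21 53
f 54 53 29
f 38 53 54
f 27 45 46
f 45 25 42
f 46 42 26
f 45 42 46
f 28 51 47
f 51 27 43
f 47 43 20
f 51 43 47
f 62 64 61
f 65 62 61
f 61 64 63
f 63 65 61
f 62 68 64
f 66 62 65
f 66 68 62
f 64 68 63
f 67 65 63
f 63 68 67
f 67 66 65
f 68 66 67



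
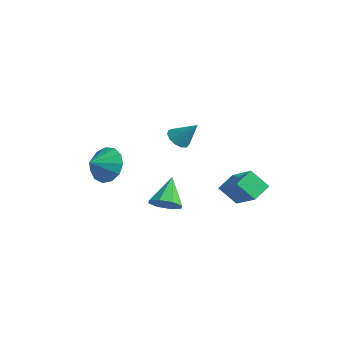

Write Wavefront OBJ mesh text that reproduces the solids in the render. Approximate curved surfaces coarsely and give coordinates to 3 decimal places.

v 1.389 -1.209 -0.068
v 2.107 -0.764 0.023
v 0.631 -0.231 1.128
v 1.714 -0.513 -0.431
v 1.131 -0.67 -0.672
v 0.698 -1.143 -0.559
v 0.67 -1.654 -0.158
v 1.063 -1.905 0.296
v 1.647 -1.748 0.537
v 2.079 -1.275 0.424
v -1.396 -2.58 1.837
v -0.828 -2.128 2.637
v -1.324 -3.6 2.363
v -1.414 -2.086 2.797
v -1.994 -2.201 2.653
v -2.384 -2.437 2.249
v -2.46 -2.718 1.715
v -2.199 -2.955 1.219
v -1.682 -3.073 0.92
v -1.075 -3.035 0.911
v -0.569 -2.852 1.197
v -0.326 -2.583 1.686
v -0.423 -2.313 2.223
v 0.363 0.327 3.451
v 0.865 0.421 3.018
v 1.157 0.853 4.489
v 0.66 0.738 3.014
v 0.361 0.925 3.149
v 0.062 0.921 3.379
v -0.141 0.729 3.632
v -0.185 0.409 3.828
v -0.055 0.063 3.904
v 0.208 -0.2 3.836
v 0.52 -0.295 3.645
v 0.782 -0.193 3.393
v 0.911 0.074 3.159
v 0.374 2.754 -0.749
v 2.006 2.563 0.339
v 0.176 3.781 -0.271
v 1.807 3.59 0.816
v 1.073 3.33 -1.696
v 2.704 3.139 -0.609
v 0.874 4.357 -1.219
v 2.506 4.166 -0.131
f 2 1 4
f 2 4 3
f 4 1 5
f 4 5 3
f 5 1 6
f 5 6 3
f 6 1 7
f 6 7 3
f 7 1 8
f 7 8 3
f 8 1 9
f 8 9 3
f 9 1 10
f 9 10 3
f 10 1 2
f 10 2 3
f 12 11 14
f 12 14 13
f 14 11 15
f 14 15 13
f 15 11 16
f 15 16 13
f 16 11 17
f 16 17 13
f 17 11 18
f 17 18 13
f 18 11 19
f 18 19 13
f 19 11 20
f 19 20 13
f 20 11 21
f 20 21 13
f 21 11 22
f 21 22 13
f 22 11 23
f 22 23 13
f 23 11 12
f 23 12 13
f 25 24 27
f 25 27 26
f 27 24 28
f 27 28 26
f 28 24 29
f 28 29 26
f 29 24 30
f 29 30 26
f 30 24 31
f 30 31 26
f 31 24 32
f 31 32 26
f 32 24 33
f 32 33 26
f 33 24 34
f 33 34 26
f 34 24 35
f 34 35 26
f 35 24 36
f 35 36 26
f 36 24 25
f 36 25 26
f 38 40 37
f 41 38 37
f 37 40 39
f 39 41 37
f 38 44 40
f 42 38 41
f 42 44 38
f 40 44 39
f 43 41 39
f 39 44 43
f 43 42 41
f 44 42 43



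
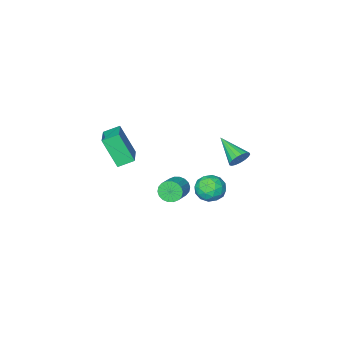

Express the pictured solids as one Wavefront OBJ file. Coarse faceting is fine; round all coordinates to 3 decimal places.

v 2.658 1.592 2.413
v 3.039 0.623 4.179
v 3.674 3.029 2.982
v 4.055 2.061 4.748
v 3.505 1.159 1.992
v 3.886 0.191 3.758
v 4.521 2.597 2.561
v 4.902 1.628 4.327
v -3.923 2.553 -0.506
v -3.499 2.815 0.028
v -3.857 0.747 0.326
v -3.824 2.859 0.15
v -4.171 2.833 0.122
v -4.462 2.743 -0.05
v -4.629 2.61 -0.327
v -4.634 2.464 -0.644
v -4.477 2.338 -0.93
v -4.193 2.262 -1.118
v -3.847 2.252 -1.166
v -3.519 2.312 -1.063
v -3.283 2.427 -0.832
v -3.194 2.571 -0.526
v -3.272 2.711 -0.216
v -1.067 4.238 -1.778
v -0.213 3.82 -1.548
v -1.707 3.66 -0.452
v -0.853 3.242 -0.222
v -0.942 4.215 -0.201
v -0.546 4.573 -1.021
v -1.374 2.907 -0.979
v -0.978 3.265 -1.799
v -0.403 2.997 -1.055
v -0.136 3.806 -0.574
v -1.784 3.674 -1.426
v -1.517 4.483 -0.945
v -0.584 4.08 -1.78
v -1.336 3.4 -0.22
v -1.388 3.973 -0.208
v -0.887 3.726 -0.073
v -0.779 4.522 -1.469
v -0.278 4.276 -1.334
v -0.706 4.509 -0.542
v -1.642 3.204 -0.666
v -1.141 2.958 -0.531
v -1.033 3.754 -1.927
v -0.532 3.507 -1.792
v -1.214 2.971 -1.458
v -0.194 3.35 -1.355
v -0.57 3.011 -0.575
v -0.876 2.814 -1.02
v -0.643 3.024 -1.502
v -0.037 3.825 -1.072
v -0.413 3.486 -0.292
v -0.465 4.058 -0.28
v -0.232 4.268 -0.762
v -0.148 3.342 -0.782
v -1.507 3.994 -1.708
v -1.883 3.655 -0.928
v -1.688 3.212 -1.238
v -1.455 3.422 -1.72
v -1.35 4.469 -1.425
v -1.726 4.13 -0.645
v -1.277 4.456 -0.498
v -1.044 4.666 -0.98
v -1.772 4.138 -1.218
v -1.445 -0.174 -3.645
v -1.015 -0.3 -4.272
v 0.075 0.489 -3.681
v -0.355 0.614 -3.055
v -1.182 -0.011 -4.35
v -0.091 0.778 -3.759
v -1.401 0.246 -4.289
v -0.31 1.035 -3.698
v -1.628 0.419 -4.1
v -0.537 1.208 -3.51
v -1.82 0.475 -3.822
v -0.729 1.264 -3.231
v -1.937 0.402 -3.508
v -0.846 1.191 -2.917
v -1.957 0.215 -3.222
v -0.866 1.004 -2.631
v -1.875 -0.049 -3.019
v -0.785 0.74 -2.428
v -1.709 -0.338 -2.941
v -0.618 0.451 -2.35
v -1.49 -0.595 -3.002
v -0.399 0.194 -2.411
v -1.263 -0.768 -3.19
v -0.172 0.021 -2.6
v -1.071 -0.824 -3.469
v 0.02 -0.035 -2.878
v -0.954 -0.751 -3.783
v 0.137 0.038 -3.192
v -0.934 -0.564 -4.069
v 0.157 0.225 -3.478
f 2 4 1
f 5 2 1
f 1 4 3
f 3 5 1
f 2 8 4
f 6 2 5
f 6 8 2
f 4 8 3
f 7 5 3
f 3 8 7
f 7 6 5
f 8 6 7
f 10 9 12
f 10 12 11
f 12 9 13
f 12 13 11
f 13 9 14
f 13 14 11
f 14 9 15
f 14 15 11
f 15 9 16
f 15 16 11
f 16 9 17
f 16 17 11
f 17 9 18
f 17 18 11
f 18 9 19
f 18 19 11
f 19 9 20
f 19 20 11
f 20 9 21
f 20 21 11
f 21 9 22
f 21 22 11
f 22 9 23
f 22 23 11
f 23 9 10
f 23 10 11
f 24 61 40
f 61 35 64
f 40 64 29
f 61 64 40
f 24 40 36
f 40 29 41
f 36 41 25
f 40 41 36
f 24 36 45
f 36 25 46
f 45 46 31
f 36 46 45
f 24 45 57
f 45 31 60
f 57 60 34
f 45 60 57
f 24 57 61
f 57 34 65
f 61 65 35
f 57 65 61
f 25 41 52
f 41 29 55
f 52 55 33
f 41 55 52
f 29 64 42
f 64 35 63
f 42 63 28
f 64 63 42
f 35 65 62
f 65 34 58
f 62 58 26
f 65 58 62
f 34 60 59
f 60 31 47
f 59 47 30
f 60 47 59
f 31 46 51
f 46 25 48
f 51 48 32
f 46 48 51
f 27 53 39
f 53 33 54
f 39 54 28
f 53 54 39
f 27 39 37
f 39 28 38
f 37 38 26
f 39 38 37
f 27 37 44
f 37 26 43
f 44 43 30
f 37 43 44
f 27 44 49
f 44 30 50
f 49 50 32
f 44 50 49
f 27 49 53
f 49 32 56
f 53 56 33
f 49 56 53
f 28 54 42
f 54 33 55
f 42 55 29
f 54 55 42
f 26 38 62
f 38 28 63
f 62 63 35
f 38 63 62
f 30 43 59
f 43 26 58
f 59 58 34
f 43 58 59
f 32 50 51
f 50 30 47
f 51 47 31
f 50 47 51
f 33 56 52
f 56 32 48
f 52 48 25
f 56 48 52
f 67 66 70
f 67 70 68
f 68 70 71
f 68 71 69
f 70 66 72
f 70 72 71
f 71 72 73
f 71 73 69
f 72 66 74
f 72 74 73
f 73 74 75
f 73 75 69
f 74 66 76
f 74 76 75
f 75 76 77
f 75 77 69
f 76 66 78
f 76 78 77
f 77 78 79
f 77 79 69
f 78 66 80
f 78 80 79
f 79 80 81
f 79 81 69
f 80 66 82
f 80 82 81
f 81 82 83
f 81 83 69
f 82 66 84
f 82 84 83
f 83 84 85
f 83 85 69
f 84 66 86
f 84 86 85
f 85 86 87
f 85 87 69
f 86 66 88
f 86 88 87
f 87 88 89
f 87 89 69
f 88 66 90
f 88 90 89
f 89 90 91
f 89 91 69
f 90 66 92
f 90 92 91
f 91 92 93
f 91 93 69
f 92 66 94
f 92 94 93
f 93 94 95
f 93 95 69
f 94 66 67
f 94 67 95
f 95 67 68
f 95 68 69



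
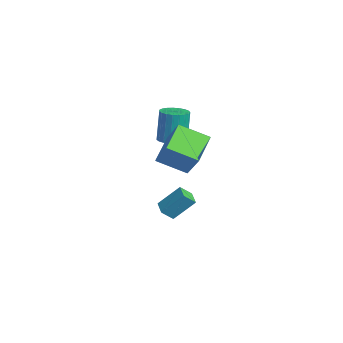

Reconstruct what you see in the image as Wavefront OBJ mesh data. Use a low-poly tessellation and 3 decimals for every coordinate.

v 2.261 -1.69 2.267
v 0.911 -0.517 3.068
v 3.046 -0.243 1.469
v 1.696 0.931 2.27
v 3.284 -1.471 3.67
v 1.934 -0.297 4.471
v 4.069 -0.023 2.872
v 2.719 1.15 3.673
v -1.934 -0.016 -3.611
v -1.583 1.14 -2.372
v -1.917 0.669 -4.255
v -1.566 1.825 -3.016
v -0.974 -0.165 -3.744
v -0.623 0.991 -2.505
v -0.957 0.52 -4.388
v -0.606 1.676 -3.149
v -3.521 1.417 0.268
v -2.725 1.706 0.339
v -3.003 1.972 2.363
v -3.799 1.683 2.292
v -2.905 2.003 0.276
v -3.183 2.269 2.299
v -3.192 2.199 0.211
v -3.47 2.465 2.234
v -3.536 2.26 0.155
v -3.814 2.525 2.179
v -3.877 2.174 0.12
v -4.155 2.44 2.144
v -4.157 1.959 0.11
v -4.435 2.224 2.134
v -4.327 1.649 0.127
v -4.604 1.915 2.151
v -4.357 1.299 0.169
v -4.635 1.565 2.193
v -4.243 0.97 0.228
v -4.521 1.236 2.252
v -4.004 0.718 0.294
v -4.282 0.984 2.317
v -3.681 0.587 0.355
v -3.959 0.853 2.379
v -3.331 0.599 0.401
v -3.609 0.865 2.425
v -3.014 0.753 0.425
v -3.292 1.019 2.449
v -2.784 1.022 0.421
v -3.062 1.288 2.445
v -2.682 1.359 0.391
v -2.96 1.625 2.415
f 2 4 1
f 5 2 1
f 1 4 3
f 3 5 1
f 2 8 4
f 6 2 5
f 6 8 2
f 4 8 3
f 7 5 3
f 3 8 7
f 7 6 5
f 8 6 7
f 10 12 9
f 13 10 9
f 9 12 11
f 11 13 9
f 10 16 12
f 14 10 13
f 14 16 10
f 12 16 11
f 15 13 11
f 11 16 15
f 15 14 13
f 16 14 15
f 18 17 21
f 18 21 19
f 19 21 22
f 19 22 20
f 21 17 23
f 21 23 22
f 22 23 24
f 22 24 20
f 23 17 25
f 23 25 24
f 24 25 26
f 24 26 20
f 25 17 27
f 25 27 26
f 26 27 28
f 26 28 20
f 27 17 29
f 27 29 28
f 28 29 30
f 28 30 20
f 29 17 31
f 29 31 30
f 30 31 32
f 30 32 20
f 31 17 33
f 31 33 32
f 32 33 34
f 32 34 20
f 33 17 35
f 33 35 34
f 34 35 36
f 34 36 20
f 35 17 37
f 35 37 36
f 36 37 38
f 36 38 20
f 37 17 39
f 37 39 38
f 38 39 40
f 38 40 20
f 39 17 41
f 39 41 40
f 40 41 42
f 40 42 20
f 41 17 43
f 41 43 42
f 42 43 44
f 42 44 20
f 43 17 45
f 43 45 44
f 44 45 46
f 44 46 20
f 45 17 47
f 45 47 46
f 46 47 48
f 46 48 20
f 47 17 18
f 47 18 48
f 48 18 19
f 48 19 20



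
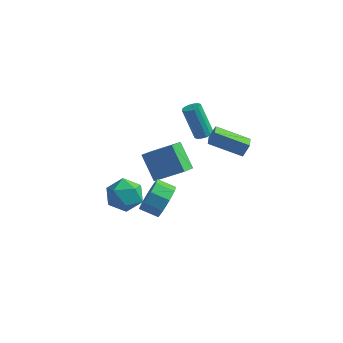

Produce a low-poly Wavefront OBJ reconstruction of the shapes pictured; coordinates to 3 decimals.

v 0.569 -3.449 0.246
v 0.941 -3.985 1.003
v 0.003 -4.087 1.392
v -0.369 -3.551 0.634
v 0.937 -3.321 1.167
v -0.001 -3.422 1.555
v 0.761 -2.717 0.899
v -0.177 -2.818 1.287
v 0.495 -2.455 0.325
v -0.443 -2.557 0.714
v 0.263 -2.659 -0.285
v -0.674 -2.76 0.103
v 0.175 -3.233 -0.648
v -0.763 -3.334 -0.259
v 0.271 -3.907 -0.592
v -0.667 -4.009 -0.203
v 0.506 -4.368 -0.144
v -0.431 -4.469 0.244
v 0.771 -4.399 0.486
v -0.167 -4.5 0.875
v -1.356 -0.467 -1.263
v -2.328 0.236 -0.03
v -1.245 0.423 -1.682
v -2.217 1.125 -0.45
v 0.197 -0.165 -0.21
v -0.775 0.537 1.022
v 0.308 0.724 -0.63
v -0.664 1.427 0.603
v -3.101 -2.469 -0.717
v -2.384 -2.037 -0.047
v -1.816 -2.963 -1.773
v -1.099 -2.531 -1.103
v -1.644 -3.407 -0.812
v -2.438 -3.102 -0.159
v -1.762 -1.898 -1.661
v -2.556 -1.593 -1.008
v -1.556 -1.684 -0.63
v -1.484 -2.616 -0.106
v -2.716 -2.384 -1.714
v -2.644 -3.316 -1.19
v -0.048 3.181 0.002
v 0.335 3.526 0.127
v -0.489 3.804 1.883
v -0.872 3.459 1.758
v 0.138 3.677 0.01
v -0.686 3.955 1.767
v -0.109 3.696 -0.108
v -0.933 3.974 1.648
v -0.339 3.577 -0.197
v -1.163 3.855 1.559
v -0.492 3.351 -0.233
v -1.315 3.629 1.523
v -0.525 3.08 -0.206
v -1.349 3.358 1.551
v -0.431 2.836 -0.123
v -1.255 3.114 1.633
v -0.234 2.685 -0.007
v -1.058 2.963 1.75
v 0.013 2.666 0.112
v -0.811 2.944 1.868
v 0.243 2.785 0.201
v -0.581 3.063 1.957
v 0.395 3.011 0.237
v -0.428 3.289 1.993
v 0.429 3.282 0.209
v -0.395 3.56 1.966
v 0.597 2.051 0.375
v 0.868 2.314 1.137
v 0.348 2.842 0.191
v 0.618 3.105 0.952
v 2.382 2.435 -0.392
v 2.652 2.698 0.369
v 2.132 3.226 -0.577
v 2.403 3.489 0.185
f 2 1 5
f 2 5 3
f 3 5 6
f 3 6 4
f 5 1 7
f 5 7 6
f 6 7 8
f 6 8 4
f 7 1 9
f 7 9 8
f 8 9 10
f 8 10 4
f 9 1 11
f 9 11 10
f 10 11 12
f 10 12 4
f 11 1 13
f 11 13 12
f 12 13 14
f 12 14 4
f 13 1 15
f 13 15 14
f 14 15 16
f 14 16 4
f 15 1 17
f 15 17 16
f 16 17 18
f 16 18 4
f 17 1 19
f 17 19 18
f 18 19 20
f 18 20 4
f 19 1 2
f 19 2 20
f 20 2 3
f 20 3 4
f 22 24 21
f 25 22 21
f 21 24 23
f 23 25 21
f 22 28 24
f 26 22 25
f 26 28 22
f 24 28 23
f 27 25 23
f 23 28 27
f 27 26 25
f 28 26 27
f 29 40 34
f 29 34 30
f 29 30 36
f 29 36 39
f 29 39 40
f 30 34 38
f 34 40 33
f 40 39 31
f 39 36 35
f 36 30 37
f 32 38 33
f 32 33 31
f 32 31 35
f 32 35 37
f 32 37 38
f 33 38 34
f 31 33 40
f 35 31 39
f 37 35 36
f 38 37 30
f 42 41 45
f 42 45 43
f 43 45 46
f 43 46 44
f 45 41 47
f 45 47 46
f 46 47 48
f 46 48 44
f 47 41 49
f 47 49 48
f 48 49 50
f 48 50 44
f 49 41 51
f 49 51 50
f 50 51 52
f 50 52 44
f 51 41 53
f 51 53 52
f 52 53 54
f 52 54 44
f 53 41 55
f 53 55 54
f 54 55 56
f 54 56 44
f 55 41 57
f 55 57 56
f 56 57 58
f 56 58 44
f 57 41 59
f 57 59 58
f 58 59 60
f 58 60 44
f 59 41 61
f 59 61 60
f 60 61 62
f 60 62 44
f 61 41 63
f 61 63 62
f 62 63 64
f 62 64 44
f 63 41 65
f 63 65 64
f 64 65 66
f 64 66 44
f 65 41 42
f 65 42 66
f 66 42 43
f 66 43 44
f 68 70 67
f 71 68 67
f 67 70 69
f 69 71 67
f 68 74 70
f 72 68 71
f 72 74 68
f 70 74 69
f 73 71 69
f 69 74 73
f 73 72 71
f 74 72 73



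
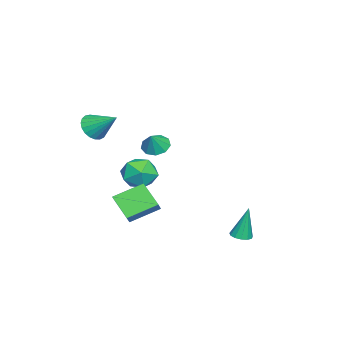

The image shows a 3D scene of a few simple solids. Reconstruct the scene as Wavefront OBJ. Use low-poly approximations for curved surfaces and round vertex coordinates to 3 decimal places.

v 2.705 -1.575 -2.9
v 1.902 -2.597 -1.949
v 1.855 -0.23 -2.172
v 1.052 -1.252 -1.221
v 3.308 -1.508 -2.319
v 2.505 -2.53 -1.368
v 2.458 -0.163 -1.591
v 1.655 -1.185 -0.64
v 0.758 3.581 -4.012
v 1.139 3.143 -3.901
v 0.602 3.919 -2.128
v 1.321 3.419 -3.936
v 1.324 3.747 -3.994
v 1.148 4.021 -4.058
v 0.848 4.156 -4.108
v 0.52 4.108 -4.126
v 0.267 3.893 -4.109
v 0.17 3.578 -4.06
v 0.26 3.265 -3.996
v 0.509 3.052 -3.937
v 0.836 3.006 -3.902
v 0.011 -1.069 1.338
v 0.617 -0.872 0.905
v 0.669 -1.111 2.242
v 0.383 -0.44 1.096
v -0.025 -0.302 1.399
v -0.416 -0.523 1.674
v -0.608 -1 1.791
v -0.51 -1.508 1.696
v -0.169 -1.812 1.434
v 0.256 -1.767 1.126
v 0.567 -1.396 0.918
v 1.773 -3.699 2.983
v 2.303 -4.177 3.427
v 2.167 -2.361 3.957
v 2.51 -4.054 3.174
v 2.59 -3.87 2.888
v 2.529 -3.656 2.619
v 2.337 -3.449 2.413
v 2.048 -3.286 2.305
v 1.711 -3.194 2.315
v 1.385 -3.189 2.44
v 1.126 -3.272 2.659
v 0.979 -3.429 2.934
v 0.969 -3.633 3.218
v 1.099 -3.848 3.461
v 1.345 -4.037 3.621
v 1.665 -4.168 3.672
v 2.004 -4.217 3.603
v -2.426 -1.694 -1.944
v -1.623 -2.37 -1.511
v -3.397 -3.17 -2.449
v -2.594 -3.846 -2.016
v -3.242 -3.219 -1.325
v -2.642 -2.307 -1.013
v -2.378 -3.233 -2.947
v -1.778 -2.321 -2.635
v -1.593 -3.321 -2.13
v -2.128 -3.313 -1.128
v -2.892 -2.227 -2.832
v -3.427 -2.219 -1.83
f 2 4 1
f 5 2 1
f 1 4 3
f 3 5 1
f 2 8 4
f 6 2 5
f 6 8 2
f 4 8 3
f 7 5 3
f 3 8 7
f 7 6 5
f 8 6 7
f 10 9 12
f 10 12 11
f 12 9 13
f 12 13 11
f 13 9 14
f 13 14 11
f 14 9 15
f 14 15 11
f 15 9 16
f 15 16 11
f 16 9 17
f 16 17 11
f 17 9 18
f 17 18 11
f 18 9 19
f 18 19 11
f 19 9 20
f 19 20 11
f 20 9 21
f 20 21 11
f 21 9 10
f 21 10 11
f 23 22 25
f 23 25 24
f 25 22 26
f 25 26 24
f 26 22 27
f 26 27 24
f 27 22 28
f 27 28 24
f 28 22 29
f 28 29 24
f 29 22 30
f 29 30 24
f 30 22 31
f 30 31 24
f 31 22 32
f 31 32 24
f 32 22 23
f 32 23 24
f 34 33 36
f 34 36 35
f 36 33 37
f 36 37 35
f 37 33 38
f 37 38 35
f 38 33 39
f 38 39 35
f 39 33 40
f 39 40 35
f 40 33 41
f 40 41 35
f 41 33 42
f 41 42 35
f 42 33 43
f 42 43 35
f 43 33 44
f 43 44 35
f 44 33 45
f 44 45 35
f 45 33 46
f 45 46 35
f 46 33 47
f 46 47 35
f 47 33 48
f 47 48 35
f 48 33 49
f 48 49 35
f 49 33 34
f 49 34 35
f 50 61 55
f 50 55 51
f 50 51 57
f 50 57 60
f 50 60 61
f 51 55 59
f 55 61 54
f 61 60 52
f 60 57 56
f 57 51 58
f 53 59 54
f 53 54 52
f 53 52 56
f 53 56 58
f 53 58 59
f 54 59 55
f 52 54 61
f 56 52 60
f 58 56 57
f 59 58 51



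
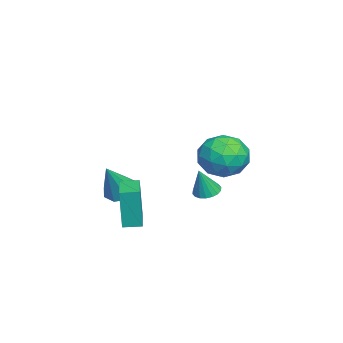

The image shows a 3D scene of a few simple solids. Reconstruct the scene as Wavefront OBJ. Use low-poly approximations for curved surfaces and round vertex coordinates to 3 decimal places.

v 1.802 -1.624 -1.863
v 1.818 -1.736 0.154
v 1.662 -0.777 -1.815
v 1.679 -0.889 0.202
v 3.341 -1.371 -1.862
v 3.358 -1.483 0.155
v 3.202 -0.524 -1.814
v 3.218 -0.636 0.203
v -0.423 -2.074 -1.362
v 0.237 -1.638 -1.644
v 0.603 -2.526 0.342
v -0.17 -1.276 -1.303
v -0.725 -1.381 -0.997
v -1.103 -1.893 -0.905
v -1.083 -2.511 -1.081
v -0.676 -2.873 -1.422
v -0.121 -2.768 -1.728
v 0.258 -2.256 -1.82
v -2.299 1.507 -2.043
v -1.721 1.265 -2.281
v -1.841 1.193 -0.617
v -1.659 1.553 -2.238
v -1.724 1.833 -2.155
v -1.902 2.047 -2.051
v -2.159 2.155 -1.945
v -2.444 2.135 -1.858
v -2.7 1.99 -1.808
v -2.876 1.749 -1.804
v -2.938 1.461 -1.848
v -2.873 1.182 -1.93
v -2.695 0.967 -2.035
v -2.438 0.859 -2.141
v -2.153 0.88 -2.228
v -1.898 1.025 -2.278
v 2.16 2.798 2.008
v 2.913 3.674 1.777
v 3.427 2.026 3.203
v 4.18 2.902 2.972
v 3.193 3.118 3.577
v 2.41 3.595 2.839
v 3.93 2.105 2.141
v 3.147 2.582 1.403
v 4.006 3.246 1.859
v 3.551 3.871 2.746
v 2.789 1.829 2.234
v 2.334 2.454 3.121
v 2.425 3.304 1.788
v 3.915 2.396 3.192
v 3.335 2.523 3.548
v 3.777 3.038 3.412
v 2.13 3.258 2.412
v 2.572 3.772 2.276
v 2.737 3.445 3.334
v 3.768 1.928 2.704
v 4.21 2.442 2.568
v 2.563 2.662 1.568
v 3.005 3.177 1.432
v 3.603 2.255 1.646
v 3.51 3.567 1.7
v 4.255 3.113 2.402
v 4.108 2.645 1.914
v 3.648 2.925 1.48
v 3.243 3.935 2.221
v 3.988 3.481 2.924
v 3.408 3.608 3.28
v 2.947 3.888 2.846
v 3.886 3.683 2.27
v 2.352 2.219 2.056
v 3.097 1.765 2.759
v 3.393 1.812 2.134
v 2.932 2.092 1.7
v 2.085 2.587 2.578
v 2.83 2.133 3.28
v 2.692 2.775 3.5
v 2.232 3.055 3.066
v 2.454 2.017 2.71
f 2 4 1
f 5 2 1
f 1 4 3
f 3 5 1
f 2 8 4
f 6 2 5
f 6 8 2
f 4 8 3
f 7 5 3
f 3 8 7
f 7 6 5
f 8 6 7
f 10 9 12
f 10 12 11
f 12 9 13
f 12 13 11
f 13 9 14
f 13 14 11
f 14 9 15
f 14 15 11
f 15 9 16
f 15 16 11
f 16 9 17
f 16 17 11
f 17 9 18
f 17 18 11
f 18 9 10
f 18 10 11
f 20 19 22
f 20 22 21
f 22 19 23
f 22 23 21
f 23 19 24
f 23 24 21
f 24 19 25
f 24 25 21
f 25 19 26
f 25 26 21
f 26 19 27
f 26 27 21
f 27 19 28
f 27 28 21
f 28 19 29
f 28 29 21
f 29 19 30
f 29 30 21
f 30 19 31
f 30 31 21
f 31 19 32
f 31 32 21
f 32 19 33
f 32 33 21
f 33 19 34
f 33 34 21
f 34 19 20
f 34 20 21
f 35 72 51
f 72 46 75
f 51 75 40
f 72 75 51
f 35 51 47
f 51 40 52
f 47 52 36
f 51 52 47
f 35 47 56
f 47 36 57
f 56 57 42
f 47 57 56
f 35 56 68
f 56 42 71
f 68 71 45
f 56 71 68
f 35 68 72
f 68 45 76
f 72 76 46
f 68 76 72
f 36 52 63
f 52 40 66
f 63 66 44
f 52 66 63
f 40 75 53
f 75 46 74
f 53 74 39
f 75 74 53
f 46 76 73
f 76 45 69
f 73 69 37
f 76 69 73
f 45 71 70
f 71 42 58
f 70 58 41
f 71 58 70
f 42 57 62
f 57 36 59
f 62 59 43
f 57 59 62
f 38 64 50
f 64 44 65
f 50 65 39
f 64 65 50
f 38 50 48
f 50 39 49
f 48 49 37
f 50 49 48
f 38 48 55
f 48 37 54
f 55 54 41
f 48 54 55
f 38 55 60
f 55 41 61
f 60 61 43
f 55 61 60
f 38 60 64
f 60 43 67
f 64 67 44
f 60 67 64
f 39 65 53
f 65 44 66
f 53 66 40
f 65 66 53
f 37 49 73
f 49 39 74
f 73 74 46
f 49 74 73
f 41 54 70
f 54 37 69
f 70 69 45
f 54 69 70
f 43 61 62
f 61 41 58
f 62 58 42
f 61 58 62
f 44 67 63
f 67 43 59
f 63 59 36
f 67 59 63



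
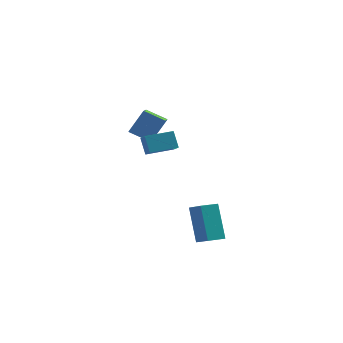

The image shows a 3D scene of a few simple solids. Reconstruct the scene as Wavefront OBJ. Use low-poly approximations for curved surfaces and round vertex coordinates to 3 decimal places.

v -2.266 2.589 0.923
v -1.646 3.117 2.194
v -2.394 3.488 0.612
v -1.774 4.016 1.884
v -1.166 2.564 0.396
v -0.546 3.092 1.668
v -1.294 3.463 0.086
v -0.674 3.991 1.357
v 3.374 -3.912 -2.493
v 2.813 -3.06 -0.738
v 2.642 -3.182 -3.082
v 2.081 -2.329 -1.327
v 4.039 -3.311 -2.573
v 3.478 -2.458 -0.818
v 3.307 -2.58 -3.162
v 2.746 -1.728 -1.407
v 0.377 -2.889 2.303
v 0.033 -2.511 3.151
v -0.049 -2.13 1.791
v -0.393 -1.752 2.639
v 1.533 -2.148 2.441
v 1.189 -1.77 3.289
v 1.107 -1.389 1.929
v 0.763 -1.011 2.777
f 2 4 1
f 5 2 1
f 1 4 3
f 3 5 1
f 2 8 4
f 6 2 5
f 6 8 2
f 4 8 3
f 7 5 3
f 3 8 7
f 7 6 5
f 8 6 7
f 10 12 9
f 13 10 9
f 9 12 11
f 11 13 9
f 10 16 12
f 14 10 13
f 14 16 10
f 12 16 11
f 15 13 11
f 11 16 15
f 15 14 13
f 16 14 15
f 18 20 17
f 21 18 17
f 17 20 19
f 19 21 17
f 18 24 20
f 22 18 21
f 22 24 18
f 20 24 19
f 23 21 19
f 19 24 23
f 23 22 21
f 24 22 23



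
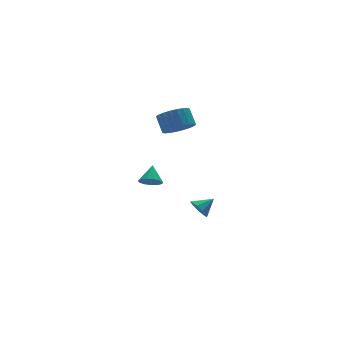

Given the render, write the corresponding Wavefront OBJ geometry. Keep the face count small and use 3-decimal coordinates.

v -0.132 3.951 -3.991
v 0.192 3.553 -4.538
v 0.872 3.969 -3.409
v 0.239 4.054 -4.634
v 0.112 4.507 -4.43
v -0.129 4.7 -4.02
v -0.371 4.542 -3.596
v -0.502 4.107 -3.357
v -0.459 3.599 -3.415
v -0.263 3.256 -3.741
v -0.006 3.237 -4.185
v -3.761 2.926 -0.193
v -3.235 3.049 -0.637
v -3.239 3.674 0.633
v -3.509 3.323 -0.711
v -3.863 3.471 -0.621
v -4.185 3.446 -0.395
v -4.373 3.256 -0.104
v -4.366 2.961 0.158
v -4.167 2.656 0.309
v -3.84 2.436 0.301
v -3.487 2.372 0.136
v -3.222 2.484 -0.134
v -3.128 2.736 -0.422
v -1.681 3.466 3.305
v -0.691 3.447 3.297
v -0.669 4.236 4.187
v -1.659 4.254 4.195
v -0.773 3.75 3.03
v -0.751 4.539 3.921
v -1.012 4.004 2.811
v -0.99 4.792 3.702
v -1.367 4.164 2.678
v -1.345 4.953 3.569
v -1.776 4.204 2.653
v -1.754 4.993 3.543
v -2.168 4.117 2.74
v -2.146 4.906 3.631
v -2.477 3.916 2.925
v -2.455 4.705 3.816
v -2.647 3.638 3.176
v -2.625 4.427 4.067
v -2.651 3.33 3.449
v -2.629 4.119 4.34
v -2.487 3.045 3.697
v -2.465 3.834 4.588
v -2.184 2.833 3.877
v -2.161 3.622 4.768
v -1.793 2.731 3.958
v -1.771 3.519 4.849
v -1.384 2.755 3.927
v -1.361 3.544 4.817
v -1.025 2.902 3.787
v -1.003 3.691 4.678
v -0.78 3.147 3.564
v -0.758 3.936 4.455
f 2 1 4
f 2 4 3
f 4 1 5
f 4 5 3
f 5 1 6
f 5 6 3
f 6 1 7
f 6 7 3
f 7 1 8
f 7 8 3
f 8 1 9
f 8 9 3
f 9 1 10
f 9 10 3
f 10 1 11
f 10 11 3
f 11 1 2
f 11 2 3
f 13 12 15
f 13 15 14
f 15 12 16
f 15 16 14
f 16 12 17
f 16 17 14
f 17 12 18
f 17 18 14
f 18 12 19
f 18 19 14
f 19 12 20
f 19 20 14
f 20 12 21
f 20 21 14
f 21 12 22
f 21 22 14
f 22 12 23
f 22 23 14
f 23 12 24
f 23 24 14
f 24 12 13
f 24 13 14
f 26 25 29
f 26 29 27
f 27 29 30
f 27 30 28
f 29 25 31
f 29 31 30
f 30 31 32
f 30 32 28
f 31 25 33
f 31 33 32
f 32 33 34
f 32 34 28
f 33 25 35
f 33 35 34
f 34 35 36
f 34 36 28
f 35 25 37
f 35 37 36
f 36 37 38
f 36 38 28
f 37 25 39
f 37 39 38
f 38 39 40
f 38 40 28
f 39 25 41
f 39 41 40
f 40 41 42
f 40 42 28
f 41 25 43
f 41 43 42
f 42 43 44
f 42 44 28
f 43 25 45
f 43 45 44
f 44 45 46
f 44 46 28
f 45 25 47
f 45 47 46
f 46 47 48
f 46 48 28
f 47 25 49
f 47 49 48
f 48 49 50
f 48 50 28
f 49 25 51
f 49 51 50
f 50 51 52
f 50 52 28
f 51 25 53
f 51 53 52
f 52 53 54
f 52 54 28
f 53 25 55
f 53 55 54
f 54 55 56
f 54 56 28
f 55 25 26
f 55 26 56
f 56 26 27
f 56 27 28



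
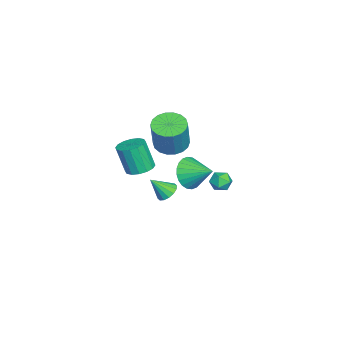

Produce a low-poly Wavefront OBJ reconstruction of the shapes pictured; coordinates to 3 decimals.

v -3.722 3.031 -3.91
v -3.164 2.815 -4.262
v -3.736 2.065 -3.338
v -3.178 1.849 -3.69
v -3.121 2.368 -3.233
v -3.112 2.965 -3.586
v -3.788 1.915 -4.014
v -3.779 2.512 -4.367
v -3.205 2.125 -4.326
v -2.792 2.405 -3.843
v -4.108 2.475 -3.757
v -3.695 2.755 -3.274
v 3.595 -0.696 1.681
v 4.062 -1.28 1.543
v 3.912 -1.767 3.102
v 3.445 -1.184 3.239
v 4.297 -0.986 1.658
v 4.147 -1.474 3.216
v 4.344 -0.615 1.778
v 4.194 -1.102 3.337
v 4.191 -0.265 1.873
v 4.041 -0.752 3.432
v 3.877 -0.031 1.916
v 3.727 -0.518 3.475
v 3.488 0.025 1.896
v 3.338 -0.463 3.455
v 3.128 -0.113 1.818
v 2.978 -0.6 3.377
v 2.893 -0.406 1.704
v 2.743 -0.894 3.262
v 2.846 -0.778 1.583
v 2.696 -1.265 3.142
v 2.999 -1.128 1.488
v 2.849 -1.615 3.047
v 3.313 -1.362 1.445
v 3.163 -1.849 3.004
v 3.702 -1.417 1.465
v 3.552 -1.905 3.024
v -0.354 0.042 -2.727
v 0.102 -0.271 -3.087
v -0.146 -0.802 -1.733
v 0.274 -0.029 -2.918
v 0.278 0.232 -2.697
v 0.112 0.442 -2.484
v -0.178 0.544 -2.337
v -0.516 0.513 -2.293
v -0.81 0.355 -2.366
v -0.981 0.113 -2.536
v -0.985 -0.148 -2.756
v -0.819 -0.358 -2.969
v -0.529 -0.461 -3.117
v -0.192 -0.429 -3.16
v -1.833 0.044 0.07
v -0.956 -0.056 -0.281
v -0.229 -0.063 1.54
v -1.107 0.036 1.89
v -1.002 0.364 -0.261
v -0.276 0.356 1.56
v -1.213 0.72 -0.175
v -0.486 0.713 1.645
v -1.547 0.943 -0.041
v -0.82 0.935 1.779
v -1.937 0.987 0.115
v -1.21 0.979 1.935
v -2.307 0.844 0.262
v -1.58 0.837 2.083
v -2.583 0.543 0.371
v -1.856 0.536 2.191
v -2.711 0.143 0.42
v -1.984 0.136 2.241
v -2.664 -0.276 0.4
v -1.938 -0.284 2.221
v -2.454 -0.633 0.315
v -1.727 -0.64 2.135
v -2.12 -0.855 0.181
v -1.393 -0.863 2.001
v -1.73 -0.899 0.025
v -1.003 -0.907 1.845
v -1.36 -0.757 -0.123
v -0.633 -0.764 1.698
v -1.084 -0.456 -0.231
v -0.357 -0.463 1.589
v 0.312 1.281 -0.706
v 0.816 0.696 -0.055
v 0.908 2.519 -0.054
v 1.076 0.726 -0.349
v 1.22 0.84 -0.698
v 1.226 1.021 -1.048
v 1.092 1.242 -1.346
v 0.84 1.469 -1.546
v 0.507 1.668 -1.618
v 0.145 1.807 -1.552
v -0.192 1.867 -1.356
v -0.452 1.837 -1.062
v -0.596 1.723 -0.713
v -0.602 1.542 -0.364
v -0.469 1.321 -0.066
v -0.216 1.094 0.134
v 0.116 0.895 0.207
v 0.479 0.756 0.14
f 1 12 6
f 1 6 2
f 1 2 8
f 1 8 11
f 1 11 12
f 2 6 10
f 6 12 5
f 12 11 3
f 11 8 7
f 8 2 9
f 4 10 5
f 4 5 3
f 4 3 7
f 4 7 9
f 4 9 10
f 5 10 6
f 3 5 12
f 7 3 11
f 9 7 8
f 10 9 2
f 14 13 17
f 14 17 15
f 15 17 18
f 15 18 16
f 17 13 19
f 17 19 18
f 18 19 20
f 18 20 16
f 19 13 21
f 19 21 20
f 20 21 22
f 20 22 16
f 21 13 23
f 21 23 22
f 22 23 24
f 22 24 16
f 23 13 25
f 23 25 24
f 24 25 26
f 24 26 16
f 25 13 27
f 25 27 26
f 26 27 28
f 26 28 16
f 27 13 29
f 27 29 28
f 28 29 30
f 28 30 16
f 29 13 31
f 29 31 30
f 30 31 32
f 30 32 16
f 31 13 33
f 31 33 32
f 32 33 34
f 32 34 16
f 33 13 35
f 33 35 34
f 34 35 36
f 34 36 16
f 35 13 37
f 35 37 36
f 36 37 38
f 36 38 16
f 37 13 14
f 37 14 38
f 38 14 15
f 38 15 16
f 40 39 42
f 40 42 41
f 42 39 43
f 42 43 41
f 43 39 44
f 43 44 41
f 44 39 45
f 44 45 41
f 45 39 46
f 45 46 41
f 46 39 47
f 46 47 41
f 47 39 48
f 47 48 41
f 48 39 49
f 48 49 41
f 49 39 50
f 49 50 41
f 50 39 51
f 50 51 41
f 51 39 52
f 51 52 41
f 52 39 40
f 52 40 41
f 54 53 57
f 54 57 55
f 55 57 58
f 55 58 56
f 57 53 59
f 57 59 58
f 58 59 60
f 58 60 56
f 59 53 61
f 59 61 60
f 60 61 62
f 60 62 56
f 61 53 63
f 61 63 62
f 62 63 64
f 62 64 56
f 63 53 65
f 63 65 64
f 64 65 66
f 64 66 56
f 65 53 67
f 65 67 66
f 66 67 68
f 66 68 56
f 67 53 69
f 67 69 68
f 68 69 70
f 68 70 56
f 69 53 71
f 69 71 70
f 70 71 72
f 70 72 56
f 71 53 73
f 71 73 72
f 72 73 74
f 72 74 56
f 73 53 75
f 73 75 74
f 74 75 76
f 74 76 56
f 75 53 77
f 75 77 76
f 76 77 78
f 76 78 56
f 77 53 79
f 77 79 78
f 78 79 80
f 78 80 56
f 79 53 81
f 79 81 80
f 80 81 82
f 80 82 56
f 81 53 54
f 81 54 82
f 82 54 55
f 82 55 56
f 84 83 86
f 84 86 85
f 86 83 87
f 86 87 85
f 87 83 88
f 87 88 85
f 88 83 89
f 88 89 85
f 89 83 90
f 89 90 85
f 90 83 91
f 90 91 85
f 91 83 92
f 91 92 85
f 92 83 93
f 92 93 85
f 93 83 94
f 93 94 85
f 94 83 95
f 94 95 85
f 95 83 96
f 95 96 85
f 96 83 97
f 96 97 85
f 97 83 98
f 97 98 85
f 98 83 99
f 98 99 85
f 99 83 100
f 99 100 85
f 100 83 84
f 100 84 85

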